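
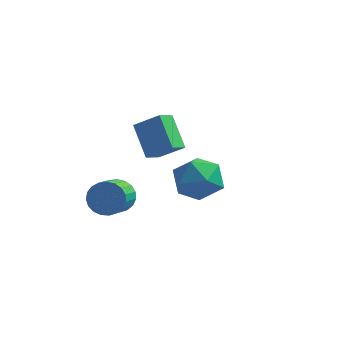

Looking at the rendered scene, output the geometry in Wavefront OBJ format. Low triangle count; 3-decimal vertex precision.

v 1.997 -3.19 2.047
v 2.721 -2.308 2.417
v 3.479 -4.012 1.103
v 4.203 -3.13 1.473
v 3.778 -3.927 2.261
v 2.863 -3.419 2.844
v 3.337 -2.901 0.676
v 2.422 -2.393 1.259
v 3.549 -2.13 1.569
v 3.822 -2.764 2.549
v 2.378 -3.556 0.971
v 2.651 -4.19 1.951
v -1.728 2.848 0.621
v -1.981 1.982 1.031
v -0.504 2.899 1.487
v -0.757 2.034 1.897
v -0.743 1.926 -0.717
v -0.996 1.061 -0.307
v 0.481 1.978 0.149
v 0.228 1.112 0.559
v -1.043 -2.045 -0.931
v -0.75 -2.388 -1.686
v -0.664 -3.638 -1.085
v -0.957 -3.295 -0.329
v -0.438 -2.288 -1.522
v -0.352 -3.538 -0.921
v -0.231 -2.146 -1.256
v -0.146 -3.396 -0.654
v -0.165 -1.986 -0.934
v -0.079 -3.236 -0.332
v -0.25 -1.836 -0.611
v -0.164 -3.087 -0.009
v -0.473 -1.723 -0.343
v -0.387 -2.973 0.258
v -0.793 -1.665 -0.177
v -0.708 -2.915 0.424
v -1.158 -1.673 -0.142
v -1.072 -2.923 0.46
v -1.502 -1.745 -0.242
v -1.416 -2.995 0.359
v -1.767 -1.869 -0.462
v -1.681 -3.119 0.139
v -1.907 -2.024 -0.763
v -1.821 -3.274 -0.162
v -1.897 -2.182 -1.093
v -1.811 -3.432 -0.491
v -1.74 -2.316 -1.395
v -1.654 -3.566 -0.793
v -1.462 -2.404 -1.616
v -1.376 -3.654 -1.015
v -1.112 -2.429 -1.719
v -1.026 -3.679 -1.118
f 1 12 6
f 1 6 2
f 1 2 8
f 1 8 11
f 1 11 12
f 2 6 10
f 6 12 5
f 12 11 3
f 11 8 7
f 8 2 9
f 4 10 5
f 4 5 3
f 4 3 7
f 4 7 9
f 4 9 10
f 5 10 6
f 3 5 12
f 7 3 11
f 9 7 8
f 10 9 2
f 14 16 13
f 17 14 13
f 13 16 15
f 15 17 13
f 14 20 16
f 18 14 17
f 18 20 14
f 16 20 15
f 19 17 15
f 15 20 19
f 19 18 17
f 20 18 19
f 22 21 25
f 22 25 23
f 23 25 26
f 23 26 24
f 25 21 27
f 25 27 26
f 26 27 28
f 26 28 24
f 27 21 29
f 27 29 28
f 28 29 30
f 28 30 24
f 29 21 31
f 29 31 30
f 30 31 32
f 30 32 24
f 31 21 33
f 31 33 32
f 32 33 34
f 32 34 24
f 33 21 35
f 33 35 34
f 34 35 36
f 34 36 24
f 35 21 37
f 35 37 36
f 36 37 38
f 36 38 24
f 37 21 39
f 37 39 38
f 38 39 40
f 38 40 24
f 39 21 41
f 39 41 40
f 40 41 42
f 40 42 24
f 41 21 43
f 41 43 42
f 42 43 44
f 42 44 24
f 43 21 45
f 43 45 44
f 44 45 46
f 44 46 24
f 45 21 47
f 45 47 46
f 46 47 48
f 46 48 24
f 47 21 49
f 47 49 48
f 48 49 50
f 48 50 24
f 49 21 51
f 49 51 50
f 50 51 52
f 50 52 24
f 51 21 22
f 51 22 52
f 52 22 23
f 52 23 24



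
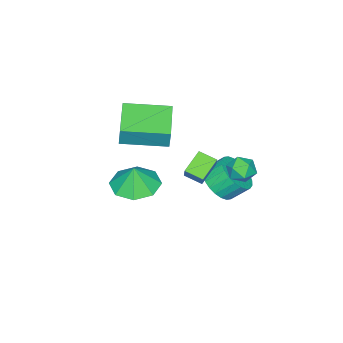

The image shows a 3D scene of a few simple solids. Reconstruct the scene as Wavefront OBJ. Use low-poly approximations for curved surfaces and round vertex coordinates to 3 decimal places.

v -0.002 -1.116 0.281
v 0.141 -1.927 0.562
v -1.014 -1.084 0.887
v -0.871 -1.895 1.168
v 0.471 -0.765 1.052
v 0.614 -1.576 1.333
v -0.541 -0.733 1.658
v -0.398 -1.544 1.939
v -0.906 -3.289 2.968
v -0.77 -3.114 3.913
v 0.644 -2.324 2.567
v 0.78 -2.149 3.512
v 0.22 -5.031 3.128
v 0.356 -4.856 4.073
v 1.77 -4.066 2.727
v 1.906 -3.891 3.672
v -1.452 0.667 0.817
v -1.181 0.431 1.436
v -1.339 -0.391 0.364
v -1.068 -0.627 0.983
v -1.758 -0.442 0.942
v -1.827 0.213 1.222
v -0.693 -0.173 0.578
v -0.762 0.482 0.858
v -0.712 -0.088 1.288
v -1.37 -0.254 1.513
v -1.15 0.294 0.287
v -1.808 0.128 0.512
v 2.802 -2.515 1.595
v 3.836 -2.781 1.429
v 2.998 -2.445 2.705
v 3.711 -1.964 1.4
v 3.053 -1.47 1.485
v 2.249 -1.588 1.634
v 1.769 -2.249 1.76
v 1.893 -3.065 1.789
v 2.551 -3.559 1.704
v 3.355 -3.442 1.555
v -1.823 -1.487 -1.083
v -1.283 -1.914 -0.387
v -1.697 -1.221 0.36
v -2.237 -0.793 -0.337
v -1.045 -1.641 -0.508
v -1.459 -0.948 0.239
v -0.925 -1.344 -0.717
v -1.339 -0.651 0.029
v -0.942 -1.069 -0.982
v -1.356 -0.376 -0.235
v -1.093 -0.857 -1.263
v -1.508 -0.164 -0.516
v -1.355 -0.741 -1.516
v -1.77 -0.048 -0.769
v -1.689 -0.739 -1.703
v -2.103 -0.046 -0.956
v -2.043 -0.85 -1.796
v -2.457 -0.157 -1.049
v -2.363 -1.059 -1.78
v -2.777 -0.366 -1.033
v -2.601 -1.332 -1.659
v -3.015 -0.639 -0.912
v -2.721 -1.629 -1.449
v -3.135 -0.936 -0.703
v -2.704 -1.904 -1.185
v -3.118 -1.211 -0.438
v -2.552 -2.116 -0.904
v -2.967 -1.423 -0.157
v -2.29 -2.232 -0.651
v -2.705 -1.539 0.096
v -1.957 -2.234 -0.464
v -2.371 -1.541 0.283
v -1.603 -2.123 -0.371
v -2.017 -1.43 0.376
f 2 4 1
f 5 2 1
f 1 4 3
f 3 5 1
f 2 8 4
f 6 2 5
f 6 8 2
f 4 8 3
f 7 5 3
f 3 8 7
f 7 6 5
f 8 6 7
f 10 12 9
f 13 10 9
f 9 12 11
f 11 13 9
f 10 16 12
f 14 10 13
f 14 16 10
f 12 16 11
f 15 13 11
f 11 16 15
f 15 14 13
f 16 14 15
f 17 28 22
f 17 22 18
f 17 18 24
f 17 24 27
f 17 27 28
f 18 22 26
f 22 28 21
f 28 27 19
f 27 24 23
f 24 18 25
f 20 26 21
f 20 21 19
f 20 19 23
f 20 23 25
f 20 25 26
f 21 26 22
f 19 21 28
f 23 19 27
f 25 23 24
f 26 25 18
f 30 29 32
f 30 32 31
f 32 29 33
f 32 33 31
f 33 29 34
f 33 34 31
f 34 29 35
f 34 35 31
f 35 29 36
f 35 36 31
f 36 29 37
f 36 37 31
f 37 29 38
f 37 38 31
f 38 29 30
f 38 30 31
f 40 39 43
f 40 43 41
f 41 43 44
f 41 44 42
f 43 39 45
f 43 45 44
f 44 45 46
f 44 46 42
f 45 39 47
f 45 47 46
f 46 47 48
f 46 48 42
f 47 39 49
f 47 49 48
f 48 49 50
f 48 50 42
f 49 39 51
f 49 51 50
f 50 51 52
f 50 52 42
f 51 39 53
f 51 53 52
f 52 53 54
f 52 54 42
f 53 39 55
f 53 55 54
f 54 55 56
f 54 56 42
f 55 39 57
f 55 57 56
f 56 57 58
f 56 58 42
f 57 39 59
f 57 59 58
f 58 59 60
f 58 60 42
f 59 39 61
f 59 61 60
f 60 61 62
f 60 62 42
f 61 39 63
f 61 63 62
f 62 63 64
f 62 64 42
f 63 39 65
f 63 65 64
f 64 65 66
f 64 66 42
f 65 39 67
f 65 67 66
f 66 67 68
f 66 68 42
f 67 39 69
f 67 69 68
f 68 69 70
f 68 70 42
f 69 39 71
f 69 71 70
f 70 71 72
f 70 72 42
f 71 39 40
f 71 40 72
f 72 40 41
f 72 41 42



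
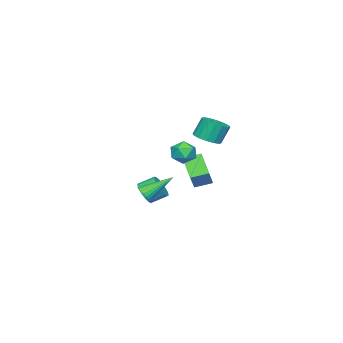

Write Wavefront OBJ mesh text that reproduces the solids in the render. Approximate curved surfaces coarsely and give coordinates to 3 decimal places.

v -3.722 -3.182 -0.196
v -2.838 -3.195 0.092
v -3.254 -2.81 1.384
v -4.138 -2.798 1.096
v -2.912 -2.746 -0.065
v -3.327 -2.361 1.226
v -3.202 -2.414 -0.257
v -3.618 -2.029 1.034
v -3.632 -2.288 -0.433
v -4.048 -1.903 0.858
v -4.086 -2.401 -0.545
v -4.502 -2.017 0.746
v -4.443 -2.724 -0.564
v -4.858 -2.34 0.727
v -4.606 -3.17 -0.484
v -5.022 -2.785 0.808
v -4.533 -3.619 -0.326
v -4.948 -3.234 0.965
v -4.242 -3.951 -0.134
v -4.658 -3.566 1.157
v -3.812 -4.077 0.042
v -4.228 -3.692 1.333
v -3.358 -3.963 0.154
v -3.774 -3.579 1.445
v -3.002 -3.64 0.173
v -3.417 -3.256 1.464
v 1.501 -4.181 -3.306
v 2.233 -3.917 -3.018
v 1.711 -3.095 -2.445
v 0.979 -3.359 -2.734
v 2.185 -3.713 -3.355
v 1.663 -2.891 -2.783
v 1.98 -3.616 -3.681
v 1.458 -2.794 -3.109
v 1.665 -3.649 -3.922
v 1.143 -2.826 -3.349
v 1.313 -3.803 -4.021
v 0.791 -2.981 -3.448
v 1.004 -4.044 -3.956
v 0.482 -3.222 -3.384
v 0.808 -4.317 -3.743
v 0.286 -3.494 -3.171
v 0.772 -4.558 -3.43
v 0.25 -3.736 -2.857
v 0.902 -4.713 -3.088
v 0.38 -3.891 -2.515
v 1.17 -4.746 -2.796
v 0.648 -3.924 -2.224
v 1.514 -4.65 -2.621
v 0.991 -3.827 -2.049
v 1.854 -4.446 -2.603
v 1.332 -3.624 -2.031
v 2.114 -4.182 -2.746
v 1.592 -3.359 -2.174
v -1.27 -2.458 -0.077
v -0.766 -2.055 -0.71
v -0.294 -3.545 0.01
v 0.21 -3.142 -0.623
v 0.133 -2.77 0.197
v -0.471 -2.098 0.144
v -0.589 -3.502 -0.844
v -1.193 -2.83 -0.897
v -0.345 -2.7 -1.184
v 0.101 -2.248 -0.541
v -1.161 -3.352 -0.159
v -0.715 -2.9 0.484
v -4.92 -4.041 -2.792
v -3.41 -3.378 -1.397
v -4.227 -3.049 -4.014
v -2.717 -2.386 -2.619
v -4.223 -4.934 -3.121
v -2.713 -4.271 -1.726
v -3.53 -3.942 -4.343
v -2.02 -3.279 -2.948
v 4.285 -2.324 -2.107
v 4.765 -2.244 -1.707
v 3.095 -1.156 -0.913
v 4.797 -2.043 -1.871
v 4.741 -1.89 -2.077
v 4.605 -1.813 -2.287
v 4.415 -1.823 -2.467
v 4.202 -1.921 -2.584
v 4.003 -2.088 -2.618
v 3.853 -2.296 -2.565
v 3.777 -2.508 -2.432
v 3.79 -2.689 -2.243
v 3.888 -2.807 -2.03
v 4.054 -2.841 -1.831
v 4.26 -2.786 -1.679
v 4.471 -2.651 -1.602
v 4.649 -2.459 -1.611
f 2 1 5
f 2 5 3
f 3 5 6
f 3 6 4
f 5 1 7
f 5 7 6
f 6 7 8
f 6 8 4
f 7 1 9
f 7 9 8
f 8 9 10
f 8 10 4
f 9 1 11
f 9 11 10
f 10 11 12
f 10 12 4
f 11 1 13
f 11 13 12
f 12 13 14
f 12 14 4
f 13 1 15
f 13 15 14
f 14 15 16
f 14 16 4
f 15 1 17
f 15 17 16
f 16 17 18
f 16 18 4
f 17 1 19
f 17 19 18
f 18 19 20
f 18 20 4
f 19 1 21
f 19 21 20
f 20 21 22
f 20 22 4
f 21 1 23
f 21 23 22
f 22 23 24
f 22 24 4
f 23 1 25
f 23 25 24
f 24 25 26
f 24 26 4
f 25 1 2
f 25 2 26
f 26 2 3
f 26 3 4
f 28 27 31
f 28 31 29
f 29 31 32
f 29 32 30
f 31 27 33
f 31 33 32
f 32 33 34
f 32 34 30
f 33 27 35
f 33 35 34
f 34 35 36
f 34 36 30
f 35 27 37
f 35 37 36
f 36 37 38
f 36 38 30
f 37 27 39
f 37 39 38
f 38 39 40
f 38 40 30
f 39 27 41
f 39 41 40
f 40 41 42
f 40 42 30
f 41 27 43
f 41 43 42
f 42 43 44
f 42 44 30
f 43 27 45
f 43 45 44
f 44 45 46
f 44 46 30
f 45 27 47
f 45 47 46
f 46 47 48
f 46 48 30
f 47 27 49
f 47 49 48
f 48 49 50
f 48 50 30
f 49 27 51
f 49 51 50
f 50 51 52
f 50 52 30
f 51 27 53
f 51 53 52
f 52 53 54
f 52 54 30
f 53 27 28
f 53 28 54
f 54 28 29
f 54 29 30
f 55 66 60
f 55 60 56
f 55 56 62
f 55 62 65
f 55 65 66
f 56 60 64
f 60 66 59
f 66 65 57
f 65 62 61
f 62 56 63
f 58 64 59
f 58 59 57
f 58 57 61
f 58 61 63
f 58 63 64
f 59 64 60
f 57 59 66
f 61 57 65
f 63 61 62
f 64 63 56
f 68 70 67
f 71 68 67
f 67 70 69
f 69 71 67
f 68 74 70
f 72 68 71
f 72 74 68
f 70 74 69
f 73 71 69
f 69 74 73
f 73 72 71
f 74 72 73
f 76 75 78
f 76 78 77
f 78 75 79
f 78 79 77
f 79 75 80
f 79 80 77
f 80 75 81
f 80 81 77
f 81 75 82
f 81 82 77
f 82 75 83
f 82 83 77
f 83 75 84
f 83 84 77
f 84 75 85
f 84 85 77
f 85 75 86
f 85 86 77
f 86 75 87
f 86 87 77
f 87 75 88
f 87 88 77
f 88 75 89
f 88 89 77
f 89 75 90
f 89 90 77
f 90 75 91
f 90 91 77
f 91 75 76
f 91 76 77



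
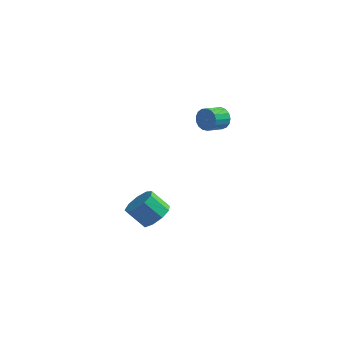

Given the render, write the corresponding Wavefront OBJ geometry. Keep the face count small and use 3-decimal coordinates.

v -0.323 2.614 3.268
v -0.108 2.336 2.675
v -0.501 1.427 2.959
v -0.717 1.706 3.552
v 0.146 2.29 2.881
v -0.247 1.381 3.164
v 0.293 2.319 3.175
v -0.1 1.41 3.459
v 0.298 2.415 3.491
v -0.095 1.506 3.775
v 0.161 2.557 3.756
v -0.232 1.648 4.04
v -0.087 2.712 3.909
v -0.48 1.803 4.193
v -0.389 2.845 3.915
v -0.782 1.936 4.199
v -0.676 2.925 3.773
v -1.07 2.016 4.057
v -0.883 2.934 3.516
v -1.276 2.025 3.799
v -0.961 2.869 3.201
v -1.354 1.961 3.485
v -0.893 2.747 2.902
v -1.286 1.838 3.186
v -0.695 2.594 2.687
v -1.088 1.685 2.971
v -0.411 2.445 2.605
v -0.805 1.537 2.889
v -2.966 0.721 -3.538
v -2.37 0.139 -3.125
v -3.258 -0.064 -2.129
v -3.854 0.519 -2.542
v -2.273 0.732 -2.918
v -3.161 0.53 -1.922
v -2.5 1.321 -3.001
v -3.388 1.118 -2.005
v -2.945 1.629 -3.335
v -3.833 1.426 -2.339
v -3.4 1.512 -3.765
v -4.288 1.309 -2.768
v -3.652 1.025 -4.088
v -4.54 0.823 -3.091
v -3.583 0.396 -4.154
v -4.471 0.194 -3.158
v -3.225 -0.081 -3.932
v -4.113 -0.283 -2.936
v -2.746 -0.182 -3.526
v -3.634 -0.385 -2.529
f 2 1 5
f 2 5 3
f 3 5 6
f 3 6 4
f 5 1 7
f 5 7 6
f 6 7 8
f 6 8 4
f 7 1 9
f 7 9 8
f 8 9 10
f 8 10 4
f 9 1 11
f 9 11 10
f 10 11 12
f 10 12 4
f 11 1 13
f 11 13 12
f 12 13 14
f 12 14 4
f 13 1 15
f 13 15 14
f 14 15 16
f 14 16 4
f 15 1 17
f 15 17 16
f 16 17 18
f 16 18 4
f 17 1 19
f 17 19 18
f 18 19 20
f 18 20 4
f 19 1 21
f 19 21 20
f 20 21 22
f 20 22 4
f 21 1 23
f 21 23 22
f 22 23 24
f 22 24 4
f 23 1 25
f 23 25 24
f 24 25 26
f 24 26 4
f 25 1 27
f 25 27 26
f 26 27 28
f 26 28 4
f 27 1 2
f 27 2 28
f 28 2 3
f 28 3 4
f 30 29 33
f 30 33 31
f 31 33 34
f 31 34 32
f 33 29 35
f 33 35 34
f 34 35 36
f 34 36 32
f 35 29 37
f 35 37 36
f 36 37 38
f 36 38 32
f 37 29 39
f 37 39 38
f 38 39 40
f 38 40 32
f 39 29 41
f 39 41 40
f 40 41 42
f 40 42 32
f 41 29 43
f 41 43 42
f 42 43 44
f 42 44 32
f 43 29 45
f 43 45 44
f 44 45 46
f 44 46 32
f 45 29 47
f 45 47 46
f 46 47 48
f 46 48 32
f 47 29 30
f 47 30 48
f 48 30 31
f 48 31 32



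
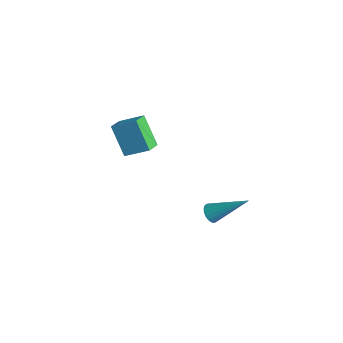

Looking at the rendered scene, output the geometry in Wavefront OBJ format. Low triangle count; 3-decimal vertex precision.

v -4.656 -4.572 2.692
v -3.84 -3.736 3.388
v -5.068 -3.901 2.371
v -4.252 -3.065 3.067
v -3.568 -4.535 1.373
v -2.752 -3.699 2.069
v -3.98 -3.864 1.052
v -3.164 -3.028 1.748
v 1.302 -3.014 0.618
v 1.727 -3.267 0.492
v 2.418 -1.786 1.922
v 1.721 -3.099 0.34
v 1.633 -2.914 0.242
v 1.478 -2.749 0.219
v 1.289 -2.637 0.274
v 1.103 -2.599 0.398
v 0.956 -2.643 0.565
v 0.878 -2.761 0.743
v 0.883 -2.928 0.896
v 0.972 -3.113 0.993
v 1.126 -3.278 1.017
v 1.315 -3.39 0.961
v 1.502 -3.428 0.837
v 1.649 -3.384 0.67
f 2 4 1
f 5 2 1
f 1 4 3
f 3 5 1
f 2 8 4
f 6 2 5
f 6 8 2
f 4 8 3
f 7 5 3
f 3 8 7
f 7 6 5
f 8 6 7
f 10 9 12
f 10 12 11
f 12 9 13
f 12 13 11
f 13 9 14
f 13 14 11
f 14 9 15
f 14 15 11
f 15 9 16
f 15 16 11
f 16 9 17
f 16 17 11
f 17 9 18
f 17 18 11
f 18 9 19
f 18 19 11
f 19 9 20
f 19 20 11
f 20 9 21
f 20 21 11
f 21 9 22
f 21 22 11
f 22 9 23
f 22 23 11
f 23 9 24
f 23 24 11
f 24 9 10
f 24 10 11



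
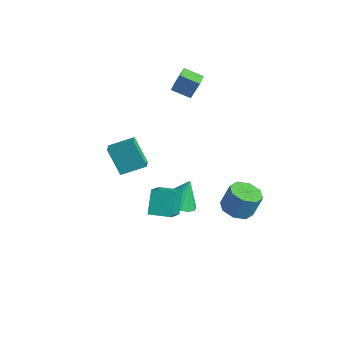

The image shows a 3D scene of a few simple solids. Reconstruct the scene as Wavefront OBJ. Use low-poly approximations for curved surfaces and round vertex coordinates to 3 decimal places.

v 1.451 -2.873 -1.311
v 0.846 -2.144 -0.11
v 2.441 -2.078 -1.295
v 1.836 -1.348 -0.094
v 2.504 -4.212 0.034
v 1.899 -3.482 1.235
v 3.494 -3.416 0.05
v 2.889 -2.687 1.251
v -4.844 -1.194 -1.016
v -4.245 -1.724 -0.701
v -4.064 0.036 -0.427
v -3.465 -0.495 -0.112
v -3.875 -1.045 -2.608
v -3.276 -1.576 -2.293
v -3.095 0.184 -2.019
v -2.496 -0.346 -1.704
v 2.97 1.452 -2.53
v 3.909 1.297 -2.657
v 4.168 1.732 -1.277
v 3.23 1.888 -1.15
v 3.711 1.981 -2.836
v 3.97 2.417 -1.456
v 3.078 2.356 -2.836
v 3.338 2.791 -1.456
v 2.383 2.201 -2.656
v 2.642 2.637 -1.276
v 2.032 1.608 -2.403
v 2.291 2.043 -1.023
v 2.23 0.923 -2.224
v 2.489 1.359 -0.844
v 2.862 0.549 -2.224
v 3.122 0.984 -0.844
v 3.558 0.703 -2.404
v 3.817 1.139 -1.024
v -3.573 2.232 2.837
v -3.339 2.678 3.959
v -4.242 3.058 2.648
v -4.008 3.504 3.771
v -2.652 2.876 2.389
v -2.418 3.322 3.512
v -3.321 3.702 2.201
v -3.087 4.148 3.323
v -0.926 0.601 -4.31
v 0.061 0.944 -4.54
v -0.834 1.359 -2.79
v -0.242 1.32 -4.709
v -0.701 1.532 -4.787
v -1.213 1.531 -4.756
v -1.658 1.316 -4.622
v -1.936 0.938 -4.417
v -1.982 0.483 -4.187
v -1.787 0.055 -3.985
v -1.394 -0.248 -3.858
v -0.894 -0.357 -3.834
v -0.401 -0.245 -3.919
v -0.029 0.06 -4.094
v 0.138 0.489 -4.318
f 2 4 1
f 5 2 1
f 1 4 3
f 3 5 1
f 2 8 4
f 6 2 5
f 6 8 2
f 4 8 3
f 7 5 3
f 3 8 7
f 7 6 5
f 8 6 7
f 10 12 9
f 13 10 9
f 9 12 11
f 11 13 9
f 10 16 12
f 14 10 13
f 14 16 10
f 12 16 11
f 15 13 11
f 11 16 15
f 15 14 13
f 16 14 15
f 18 17 21
f 18 21 19
f 19 21 22
f 19 22 20
f 21 17 23
f 21 23 22
f 22 23 24
f 22 24 20
f 23 17 25
f 23 25 24
f 24 25 26
f 24 26 20
f 25 17 27
f 25 27 26
f 26 27 28
f 26 28 20
f 27 17 29
f 27 29 28
f 28 29 30
f 28 30 20
f 29 17 31
f 29 31 30
f 30 31 32
f 30 32 20
f 31 17 33
f 31 33 32
f 32 33 34
f 32 34 20
f 33 17 18
f 33 18 34
f 34 18 19
f 34 19 20
f 36 38 35
f 39 36 35
f 35 38 37
f 37 39 35
f 36 42 38
f 40 36 39
f 40 42 36
f 38 42 37
f 41 39 37
f 37 42 41
f 41 40 39
f 42 40 41
f 44 43 46
f 44 46 45
f 46 43 47
f 46 47 45
f 47 43 48
f 47 48 45
f 48 43 49
f 48 49 45
f 49 43 50
f 49 50 45
f 50 43 51
f 50 51 45
f 51 43 52
f 51 52 45
f 52 43 53
f 52 53 45
f 53 43 54
f 53 54 45
f 54 43 55
f 54 55 45
f 55 43 56
f 55 56 45
f 56 43 57
f 56 57 45
f 57 43 44
f 57 44 45



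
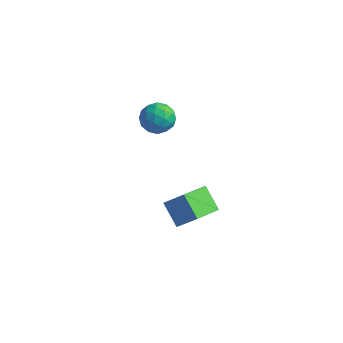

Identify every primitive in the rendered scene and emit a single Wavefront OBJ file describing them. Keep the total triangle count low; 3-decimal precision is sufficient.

v -1.587 -3.514 -3.442
v -2.472 -3.089 -2.652
v -1.381 -2.121 -3.96
v -2.266 -1.697 -3.17
v -0.734 -3.323 -2.59
v -1.619 -2.899 -1.8
v -0.528 -1.931 -3.108
v -1.413 -1.506 -2.318
v -3.623 -2.317 2.676
v -3.134 -1.732 2.473
v -3.206 -3.008 1.687
v -2.717 -2.423 1.484
v -2.586 -2.836 2.143
v -2.843 -2.409 2.754
v -3.497 -2.331 1.406
v -3.754 -1.904 2.017
v -3.056 -1.741 1.688
v -2.493 -2.053 2.144
v -3.847 -2.687 2.016
v -3.284 -2.999 2.472
v -3.415 -1.964 2.661
v -2.925 -2.776 1.499
v -2.848 -3.019 1.886
v -2.56 -2.675 1.767
v -3.244 -2.362 2.826
v -2.957 -2.018 2.707
v -2.635 -2.667 2.513
v -3.383 -2.722 1.453
v -3.096 -2.378 1.334
v -3.78 -2.065 2.393
v -3.492 -1.721 2.274
v -3.705 -2.073 1.647
v -3.082 -1.625 2.081
v -2.837 -2.031 1.5
v -3.295 -1.977 1.454
v -3.447 -1.726 1.813
v -2.751 -1.809 2.348
v -2.506 -2.215 1.767
v -2.429 -2.458 2.155
v -2.58 -2.207 2.514
v -2.705 -1.814 1.887
v -3.834 -2.525 2.393
v -3.589 -2.931 1.812
v -3.76 -2.533 1.646
v -3.911 -2.282 2.005
v -3.503 -2.709 2.66
v -3.258 -3.115 2.079
v -2.893 -3.014 2.347
v -3.045 -2.763 2.706
v -3.635 -2.926 2.273
f 2 4 1
f 5 2 1
f 1 4 3
f 3 5 1
f 2 8 4
f 6 2 5
f 6 8 2
f 4 8 3
f 7 5 3
f 3 8 7
f 7 6 5
f 8 6 7
f 9 46 25
f 46 20 49
f 25 49 14
f 46 49 25
f 9 25 21
f 25 14 26
f 21 26 10
f 25 26 21
f 9 21 30
f 21 10 31
f 30 31 16
f 21 31 30
f 9 30 42
f 30 16 45
f 42 45 19
f 30 45 42
f 9 42 46
f 42 19 50
f 46 50 20
f 42 50 46
f 10 26 37
f 26 14 40
f 37 40 18
f 26 40 37
f 14 49 27
f 49 20 48
f 27 48 13
f 49 48 27
f 20 50 47
f 50 19 43
f 47 43 11
f 50 43 47
f 19 45 44
f 45 16 32
f 44 32 15
f 45 32 44
f 16 31 36
f 31 10 33
f 36 33 17
f 31 33 36
f 12 38 24
f 38 18 39
f 24 39 13
f 38 39 24
f 12 24 22
f 24 13 23
f 22 23 11
f 24 23 22
f 12 22 29
f 22 11 28
f 29 28 15
f 22 28 29
f 12 29 34
f 29 15 35
f 34 35 17
f 29 35 34
f 12 34 38
f 34 17 41
f 38 41 18
f 34 41 38
f 13 39 27
f 39 18 40
f 27 40 14
f 39 40 27
f 11 23 47
f 23 13 48
f 47 48 20
f 23 48 47
f 15 28 44
f 28 11 43
f 44 43 19
f 28 43 44
f 17 35 36
f 35 15 32
f 36 32 16
f 35 32 36
f 18 41 37
f 41 17 33
f 37 33 10
f 41 33 37



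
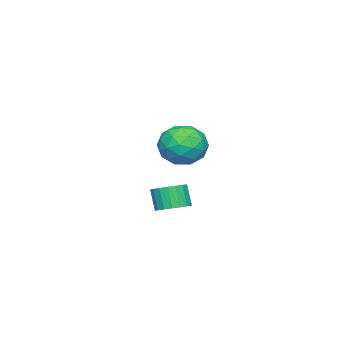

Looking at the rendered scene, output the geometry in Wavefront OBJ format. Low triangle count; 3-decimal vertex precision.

v -1.735 1.532 3.582
v -1.171 0.769 2.92
v -2.669 0.131 4.4
v -2.105 -0.632 3.738
v -1.538 -0.05 4.562
v -0.961 0.815 4.057
v -2.879 0.085 3.263
v -2.302 0.95 2.758
v -1.878 -0.125 2.723
v -1.049 -0.209 3.526
v -2.791 1.109 3.794
v -1.962 1.025 4.597
v -1.371 1.273 3.179
v -2.469 -0.373 4.141
v -2.136 -0.031 4.625
v -1.804 -0.48 4.236
v -1.248 1.3 3.847
v -0.916 0.852 3.458
v -1.132 0.37 4.423
v -2.924 0.048 3.862
v -2.592 -0.4 3.473
v -2.036 1.38 3.084
v -1.704 0.931 2.695
v -2.708 0.53 2.897
v -1.455 0.299 2.675
v -2.004 -0.524 3.155
v -2.459 -0.103 2.876
v -2.12 0.406 2.579
v -0.968 0.25 3.146
v -1.517 -0.573 3.627
v -1.184 -0.231 4.112
v -0.845 0.277 3.814
v -1.384 -0.275 3.031
v -2.323 1.473 3.693
v -2.872 0.65 4.174
v -2.995 0.623 3.506
v -2.656 1.131 3.208
v -1.836 1.424 4.165
v -2.385 0.601 4.645
v -1.72 0.494 4.741
v -1.381 1.003 4.444
v -2.456 1.175 4.289
v 3.117 2.69 2.26
v 3.745 2.967 2.537
v 3.471 2.607 3.518
v 2.843 2.33 3.24
v 3.533 3.218 2.57
v 3.259 2.857 3.55
v 3.239 3.363 2.541
v 2.965 3.003 3.522
v 2.921 3.376 2.457
v 2.647 3.016 3.437
v 2.642 3.253 2.334
v 2.368 2.892 3.314
v 2.457 3.018 2.196
v 2.183 2.658 3.176
v 2.402 2.718 2.07
v 2.128 2.358 3.051
v 2.489 2.413 1.982
v 2.215 2.053 2.963
v 2.701 2.163 1.95
v 2.427 1.802 2.93
v 2.995 2.017 1.978
v 2.721 1.657 2.959
v 3.313 2.004 2.063
v 3.039 1.644 3.043
v 3.592 2.128 2.186
v 3.318 1.767 3.166
v 3.777 2.362 2.324
v 3.503 2.002 3.304
v 3.832 2.662 2.449
v 3.558 2.302 3.43
f 1 38 17
f 38 12 41
f 17 41 6
f 38 41 17
f 1 17 13
f 17 6 18
f 13 18 2
f 17 18 13
f 1 13 22
f 13 2 23
f 22 23 8
f 13 23 22
f 1 22 34
f 22 8 37
f 34 37 11
f 22 37 34
f 1 34 38
f 34 11 42
f 38 42 12
f 34 42 38
f 2 18 29
f 18 6 32
f 29 32 10
f 18 32 29
f 6 41 19
f 41 12 40
f 19 40 5
f 41 40 19
f 12 42 39
f 42 11 35
f 39 35 3
f 42 35 39
f 11 37 36
f 37 8 24
f 36 24 7
f 37 24 36
f 8 23 28
f 23 2 25
f 28 25 9
f 23 25 28
f 4 30 16
f 30 10 31
f 16 31 5
f 30 31 16
f 4 16 14
f 16 5 15
f 14 15 3
f 16 15 14
f 4 14 21
f 14 3 20
f 21 20 7
f 14 20 21
f 4 21 26
f 21 7 27
f 26 27 9
f 21 27 26
f 4 26 30
f 26 9 33
f 30 33 10
f 26 33 30
f 5 31 19
f 31 10 32
f 19 32 6
f 31 32 19
f 3 15 39
f 15 5 40
f 39 40 12
f 15 40 39
f 7 20 36
f 20 3 35
f 36 35 11
f 20 35 36
f 9 27 28
f 27 7 24
f 28 24 8
f 27 24 28
f 10 33 29
f 33 9 25
f 29 25 2
f 33 25 29
f 44 43 47
f 44 47 45
f 45 47 48
f 45 48 46
f 47 43 49
f 47 49 48
f 48 49 50
f 48 50 46
f 49 43 51
f 49 51 50
f 50 51 52
f 50 52 46
f 51 43 53
f 51 53 52
f 52 53 54
f 52 54 46
f 53 43 55
f 53 55 54
f 54 55 56
f 54 56 46
f 55 43 57
f 55 57 56
f 56 57 58
f 56 58 46
f 57 43 59
f 57 59 58
f 58 59 60
f 58 60 46
f 59 43 61
f 59 61 60
f 60 61 62
f 60 62 46
f 61 43 63
f 61 63 62
f 62 63 64
f 62 64 46
f 63 43 65
f 63 65 64
f 64 65 66
f 64 66 46
f 65 43 67
f 65 67 66
f 66 67 68
f 66 68 46
f 67 43 69
f 67 69 68
f 68 69 70
f 68 70 46
f 69 43 71
f 69 71 70
f 70 71 72
f 70 72 46
f 71 43 44
f 71 44 72
f 72 44 45
f 72 45 46



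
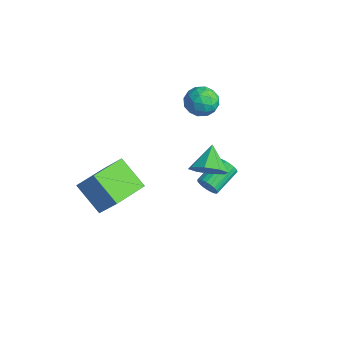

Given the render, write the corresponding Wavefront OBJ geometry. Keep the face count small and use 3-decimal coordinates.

v -2.293 2.821 2.35
v -1.658 2.996 3.128
v -2.242 1.204 2.672
v -1.607 1.379 3.45
v -2.579 1.681 3.508
v -2.611 2.681 3.309
v -1.289 1.519 2.491
v -1.321 2.519 2.292
v -1.037 2.192 3.215
v -1.834 2.292 3.844
v -2.066 1.908 1.956
v -2.863 2.008 2.585
v -1.98 3.051 2.711
v -1.92 1.149 3.089
v -2.491 1.327 3.123
v -2.118 1.43 3.581
v -2.54 2.865 2.817
v -2.167 2.968 3.274
v -2.708 2.195 3.498
v -1.733 1.232 2.526
v -1.36 1.335 2.983
v -1.782 2.77 2.219
v -1.409 2.873 2.677
v -1.192 2.005 2.302
v -1.242 2.681 3.219
v -1.212 1.73 3.409
v -1.025 1.813 2.845
v -1.044 2.4 2.728
v -1.71 2.74 3.589
v -1.68 1.789 3.778
v -2.252 1.966 3.812
v -2.27 2.554 3.695
v -1.346 2.267 3.64
v -2.22 2.411 2.022
v -2.19 1.46 2.211
v -1.63 1.646 2.105
v -1.648 2.234 1.988
v -2.688 2.47 2.391
v -2.658 1.519 2.581
v -2.856 1.8 3.072
v -2.875 2.387 2.955
v -2.554 1.933 2.16
v -1.389 2.188 -4.162
v -0.953 2.107 -3.62
v -1.456 3.711 -2.977
v -1.891 3.792 -3.518
v -0.782 2.239 -3.816
v -1.285 3.843 -3.172
v -0.717 2.362 -4.071
v -1.22 3.966 -3.428
v -0.767 2.455 -4.342
v -1.27 4.059 -3.699
v -0.925 2.502 -4.582
v -1.428 4.106 -3.939
v -1.163 2.494 -4.749
v -1.666 4.098 -4.106
v -1.441 2.434 -4.815
v -1.943 4.038 -4.172
v -1.709 2.331 -4.768
v -2.211 3.935 -4.124
v -1.921 2.203 -4.616
v -2.424 3.807 -3.972
v -2.042 2.073 -4.385
v -2.545 3.677 -3.741
v -2.05 1.962 -4.116
v -2.552 3.566 -3.472
v -1.943 1.891 -3.854
v -2.446 3.495 -3.211
v -1.74 1.871 -3.646
v -2.243 3.475 -3.003
v -1.477 1.906 -3.527
v -1.98 3.51 -2.884
v -1.198 1.989 -3.518
v -1.701 3.593 -2.875
v 2.158 -0.109 1.367
v 2.968 0.063 2.03
v 1.182 0.769 2.333
v 2.911 0.632 1.454
v 2.413 0.767 0.828
v 1.766 0.389 0.518
v 1.349 -0.282 0.705
v 1.406 -0.851 1.281
v 1.904 -0.985 1.907
v 2.551 -0.607 2.217
v -1.927 -4.294 -3.551
v -3.553 -4.735 -2.248
v -2.579 -2.206 -3.659
v -4.205 -2.647 -2.356
v -0.775 -3.853 -1.964
v -2.401 -4.294 -0.661
v -1.427 -1.765 -2.072
v -3.053 -2.206 -0.769
f 1 38 17
f 38 12 41
f 17 41 6
f 38 41 17
f 1 17 13
f 17 6 18
f 13 18 2
f 17 18 13
f 1 13 22
f 13 2 23
f 22 23 8
f 13 23 22
f 1 22 34
f 22 8 37
f 34 37 11
f 22 37 34
f 1 34 38
f 34 11 42
f 38 42 12
f 34 42 38
f 2 18 29
f 18 6 32
f 29 32 10
f 18 32 29
f 6 41 19
f 41 12 40
f 19 40 5
f 41 40 19
f 12 42 39
f 42 11 35
f 39 35 3
f 42 35 39
f 11 37 36
f 37 8 24
f 36 24 7
f 37 24 36
f 8 23 28
f 23 2 25
f 28 25 9
f 23 25 28
f 4 30 16
f 30 10 31
f 16 31 5
f 30 31 16
f 4 16 14
f 16 5 15
f 14 15 3
f 16 15 14
f 4 14 21
f 14 3 20
f 21 20 7
f 14 20 21
f 4 21 26
f 21 7 27
f 26 27 9
f 21 27 26
f 4 26 30
f 26 9 33
f 30 33 10
f 26 33 30
f 5 31 19
f 31 10 32
f 19 32 6
f 31 32 19
f 3 15 39
f 15 5 40
f 39 40 12
f 15 40 39
f 7 20 36
f 20 3 35
f 36 35 11
f 20 35 36
f 9 27 28
f 27 7 24
f 28 24 8
f 27 24 28
f 10 33 29
f 33 9 25
f 29 25 2
f 33 25 29
f 44 43 47
f 44 47 45
f 45 47 48
f 45 48 46
f 47 43 49
f 47 49 48
f 48 49 50
f 48 50 46
f 49 43 51
f 49 51 50
f 50 51 52
f 50 52 46
f 51 43 53
f 51 53 52
f 52 53 54
f 52 54 46
f 53 43 55
f 53 55 54
f 54 55 56
f 54 56 46
f 55 43 57
f 55 57 56
f 56 57 58
f 56 58 46
f 57 43 59
f 57 59 58
f 58 59 60
f 58 60 46
f 59 43 61
f 59 61 60
f 60 61 62
f 60 62 46
f 61 43 63
f 61 63 62
f 62 63 64
f 62 64 46
f 63 43 65
f 63 65 64
f 64 65 66
f 64 66 46
f 65 43 67
f 65 67 66
f 66 67 68
f 66 68 46
f 67 43 69
f 67 69 68
f 68 69 70
f 68 70 46
f 69 43 71
f 69 71 70
f 70 71 72
f 70 72 46
f 71 43 73
f 71 73 72
f 72 73 74
f 72 74 46
f 73 43 44
f 73 44 74
f 74 44 45
f 74 45 46
f 76 75 78
f 76 78 77
f 78 75 79
f 78 79 77
f 79 75 80
f 79 80 77
f 80 75 81
f 80 81 77
f 81 75 82
f 81 82 77
f 82 75 83
f 82 83 77
f 83 75 84
f 83 84 77
f 84 75 76
f 84 76 77
f 86 88 85
f 89 86 85
f 85 88 87
f 87 89 85
f 86 92 88
f 90 86 89
f 90 92 86
f 88 92 87
f 91 89 87
f 87 92 91
f 91 90 89
f 92 90 91



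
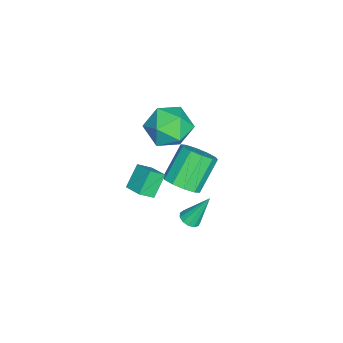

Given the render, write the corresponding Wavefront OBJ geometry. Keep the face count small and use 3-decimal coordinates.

v -2.901 -3.196 -2.149
v -2.156 -2.91 -1.615
v -3.415 -2.318 -0.177
v -4.159 -2.604 -0.711
v -2.326 -2.452 -1.952
v -3.585 -1.86 -0.515
v -2.716 -2.279 -2.364
v -3.974 -1.687 -0.927
v -3.176 -2.456 -2.695
v -4.435 -1.864 -1.257
v -3.531 -2.916 -2.816
v -4.79 -2.324 -1.379
v -3.645 -3.482 -2.683
v -4.904 -2.89 -1.245
v -3.475 -3.94 -2.345
v -4.734 -3.348 -0.908
v -3.086 -4.113 -1.933
v -4.344 -3.521 -0.496
v -2.625 -3.936 -1.603
v -3.884 -3.344 -0.165
v -2.27 -3.476 -1.481
v -3.529 -2.884 -0.044
v 1.219 -4.142 1.653
v 1.614 -4.713 2.209
v 0.399 -3.819 2.566
v 0.794 -4.389 3.123
v 1.846 -3.411 1.957
v 2.241 -3.981 2.514
v 1.026 -3.087 2.871
v 1.421 -3.658 3.427
v -1.345 -2.917 4.749
v -0.628 -3.835 4.389
v -2.452 -3.145 3.131
v -1.735 -4.063 2.771
v -2.457 -4.2 3.744
v -1.774 -4.058 4.744
v -1.306 -2.922 2.776
v -0.623 -2.78 3.776
v -0.604 -3.838 3.169
v -1.316 -4.628 3.767
v -1.764 -2.352 3.753
v -2.476 -3.142 4.351
v -0.909 -2.375 -2.488
v -0.447 -2.089 -2.576
v -1.151 -1.505 -0.932
v -0.677 -1.925 -2.704
v -0.98 -1.904 -2.763
v -1.261 -2.032 -2.735
v -1.43 -2.269 -2.629
v -1.433 -2.54 -2.478
v -1.27 -2.758 -2.331
v -0.992 -2.855 -2.233
v -0.688 -2.799 -2.217
v -0.453 -2.609 -2.287
v -0.364 -2.344 -2.421
f 2 1 5
f 2 5 3
f 3 5 6
f 3 6 4
f 5 1 7
f 5 7 6
f 6 7 8
f 6 8 4
f 7 1 9
f 7 9 8
f 8 9 10
f 8 10 4
f 9 1 11
f 9 11 10
f 10 11 12
f 10 12 4
f 11 1 13
f 11 13 12
f 12 13 14
f 12 14 4
f 13 1 15
f 13 15 14
f 14 15 16
f 14 16 4
f 15 1 17
f 15 17 16
f 16 17 18
f 16 18 4
f 17 1 19
f 17 19 18
f 18 19 20
f 18 20 4
f 19 1 21
f 19 21 20
f 20 21 22
f 20 22 4
f 21 1 2
f 21 2 22
f 22 2 3
f 22 3 4
f 24 26 23
f 27 24 23
f 23 26 25
f 25 27 23
f 24 30 26
f 28 24 27
f 28 30 24
f 26 30 25
f 29 27 25
f 25 30 29
f 29 28 27
f 30 28 29
f 31 42 36
f 31 36 32
f 31 32 38
f 31 38 41
f 31 41 42
f 32 36 40
f 36 42 35
f 42 41 33
f 41 38 37
f 38 32 39
f 34 40 35
f 34 35 33
f 34 33 37
f 34 37 39
f 34 39 40
f 35 40 36
f 33 35 42
f 37 33 41
f 39 37 38
f 40 39 32
f 44 43 46
f 44 46 45
f 46 43 47
f 46 47 45
f 47 43 48
f 47 48 45
f 48 43 49
f 48 49 45
f 49 43 50
f 49 50 45
f 50 43 51
f 50 51 45
f 51 43 52
f 51 52 45
f 52 43 53
f 52 53 45
f 53 43 54
f 53 54 45
f 54 43 55
f 54 55 45
f 55 43 44
f 55 44 45



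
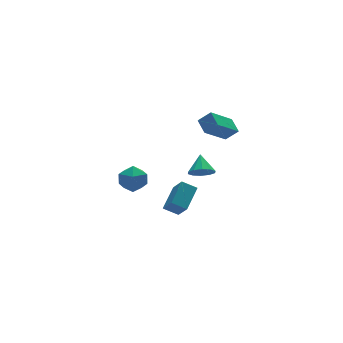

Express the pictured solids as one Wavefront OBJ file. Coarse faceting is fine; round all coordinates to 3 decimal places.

v -0.633 -1.822 -3.431
v 0.554 -0.895 -2.643
v -0.65 -0.864 -4.533
v 0.538 0.063 -3.745
v 0.082 -2.343 -3.895
v 1.27 -1.416 -3.107
v 0.066 -1.385 -4.997
v 1.253 -0.458 -4.209
v 0.372 -3.717 3.201
v 0.482 -2.784 3.597
v 1.906 -3.366 1.95
v 2.016 -2.433 2.347
v 0.984 -4.067 3.853
v 1.094 -3.134 4.25
v 2.518 -3.716 2.603
v 2.628 -2.783 2.999
v -2.738 -0.29 -0.916
v -2.373 -0.62 -1.749
v -3.007 -1.76 -0.451
v -2.642 -2.09 -1.284
v -2.061 -1.673 -0.634
v -1.894 -0.764 -0.921
v -3.486 -1.616 -1.279
v -3.319 -0.707 -1.566
v -2.836 -1.439 -1.974
v -1.955 -1.474 -1.575
v -3.425 -0.906 -0.625
v -2.544 -0.941 -0.226
v 1.264 -1.892 -1.494
v 1.867 -1.734 -1.995
v 1.696 -0.968 -0.686
v 1.485 -1.447 -2.121
v 1.019 -1.329 -2.006
v 0.646 -1.426 -1.696
v 0.51 -1.701 -1.309
v 0.662 -2.049 -0.992
v 1.043 -2.337 -0.867
v 1.51 -2.455 -0.981
v 1.882 -2.357 -1.291
v 2.019 -2.082 -1.679
f 2 4 1
f 5 2 1
f 1 4 3
f 3 5 1
f 2 8 4
f 6 2 5
f 6 8 2
f 4 8 3
f 7 5 3
f 3 8 7
f 7 6 5
f 8 6 7
f 10 12 9
f 13 10 9
f 9 12 11
f 11 13 9
f 10 16 12
f 14 10 13
f 14 16 10
f 12 16 11
f 15 13 11
f 11 16 15
f 15 14 13
f 16 14 15
f 17 28 22
f 17 22 18
f 17 18 24
f 17 24 27
f 17 27 28
f 18 22 26
f 22 28 21
f 28 27 19
f 27 24 23
f 24 18 25
f 20 26 21
f 20 21 19
f 20 19 23
f 20 23 25
f 20 25 26
f 21 26 22
f 19 21 28
f 23 19 27
f 25 23 24
f 26 25 18
f 30 29 32
f 30 32 31
f 32 29 33
f 32 33 31
f 33 29 34
f 33 34 31
f 34 29 35
f 34 35 31
f 35 29 36
f 35 36 31
f 36 29 37
f 36 37 31
f 37 29 38
f 37 38 31
f 38 29 39
f 38 39 31
f 39 29 40
f 39 40 31
f 40 29 30
f 40 30 31



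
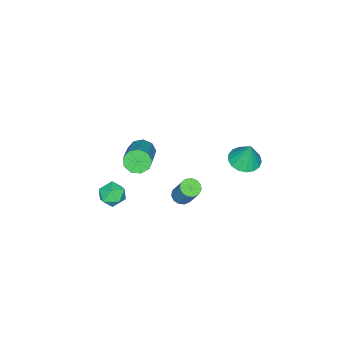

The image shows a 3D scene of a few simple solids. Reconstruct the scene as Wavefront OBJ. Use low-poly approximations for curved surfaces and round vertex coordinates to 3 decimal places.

v 1.128 2.823 1.684
v 1.792 3.336 1.494
v 1.232 3.217 3.116
v 1.463 3.58 1.451
v 1.058 3.65 1.461
v 0.669 3.531 1.521
v 0.385 3.25 1.62
v 0.271 2.871 1.732
v 0.354 2.48 1.834
v 0.614 2.169 1.901
v 0.992 2.007 1.918
v 1.401 2.031 1.882
v 1.748 2.238 1.8
v 1.953 2.578 1.691
v 1.969 2.974 1.581
v 2.236 -0.193 -2.268
v 2.752 -0.062 -2.472
v 3.16 0.745 -0.915
v 2.644 0.613 -0.712
v 2.559 0.183 -2.548
v 2.968 0.99 -0.992
v 2.264 0.309 -2.536
v 2.673 1.116 -0.98
v 1.96 0.275 -2.439
v 2.368 1.082 -0.882
v 1.743 0.093 -2.287
v 2.152 0.899 -0.731
v 1.683 -0.18 -2.13
v 2.092 0.626 -0.573
v 1.798 -0.458 -2.016
v 2.207 0.349 -0.46
v 2.052 -0.651 -1.983
v 2.461 0.155 -0.426
v 2.365 -0.699 -2.04
v 2.773 0.107 -0.483
v 2.636 -0.587 -2.169
v 3.045 0.22 -0.613
v 2.78 -0.349 -2.33
v 3.189 0.457 -0.774
v 3.11 -3.396 -2.672
v 3.538 -2.877 -2.202
v 4.242 -3.943 -3.098
v 4.67 -3.424 -2.628
v 4.218 -4.014 -2.281
v 3.519 -3.676 -2.018
v 4.261 -3.144 -3.282
v 3.562 -2.806 -3.019
v 4.249 -2.721 -2.58
v 4.223 -3.258 -1.961
v 3.557 -3.562 -3.339
v 3.531 -4.099 -2.72
v 0.136 -4.174 -2.653
v 0.587 -4.267 -3.27
v 2.256 -3.379 -2.184
v 1.804 -3.286 -1.567
v 0.35 -3.797 -3.29
v 2.018 -2.91 -2.203
v 0.013 -3.504 -3.012
v 1.681 -2.616 -1.925
v -0.267 -3.524 -2.566
v 1.401 -2.636 -1.479
v -0.358 -3.848 -2.161
v 1.31 -2.96 -1.074
v -0.218 -4.325 -1.986
v 1.45 -3.437 -0.9
v 0.087 -4.731 -2.124
v 1.756 -3.843 -1.037
v 0.416 -4.877 -2.509
v 2.084 -3.989 -1.422
v 0.613 -4.693 -2.962
v 2.282 -3.806 -1.875
f 2 1 4
f 2 4 3
f 4 1 5
f 4 5 3
f 5 1 6
f 5 6 3
f 6 1 7
f 6 7 3
f 7 1 8
f 7 8 3
f 8 1 9
f 8 9 3
f 9 1 10
f 9 10 3
f 10 1 11
f 10 11 3
f 11 1 12
f 11 12 3
f 12 1 13
f 12 13 3
f 13 1 14
f 13 14 3
f 14 1 15
f 14 15 3
f 15 1 2
f 15 2 3
f 17 16 20
f 17 20 18
f 18 20 21
f 18 21 19
f 20 16 22
f 20 22 21
f 21 22 23
f 21 23 19
f 22 16 24
f 22 24 23
f 23 24 25
f 23 25 19
f 24 16 26
f 24 26 25
f 25 26 27
f 25 27 19
f 26 16 28
f 26 28 27
f 27 28 29
f 27 29 19
f 28 16 30
f 28 30 29
f 29 30 31
f 29 31 19
f 30 16 32
f 30 32 31
f 31 32 33
f 31 33 19
f 32 16 34
f 32 34 33
f 33 34 35
f 33 35 19
f 34 16 36
f 34 36 35
f 35 36 37
f 35 37 19
f 36 16 38
f 36 38 37
f 37 38 39
f 37 39 19
f 38 16 17
f 38 17 39
f 39 17 18
f 39 18 19
f 40 51 45
f 40 45 41
f 40 41 47
f 40 47 50
f 40 50 51
f 41 45 49
f 45 51 44
f 51 50 42
f 50 47 46
f 47 41 48
f 43 49 44
f 43 44 42
f 43 42 46
f 43 46 48
f 43 48 49
f 44 49 45
f 42 44 51
f 46 42 50
f 48 46 47
f 49 48 41
f 53 52 56
f 53 56 54
f 54 56 57
f 54 57 55
f 56 52 58
f 56 58 57
f 57 58 59
f 57 59 55
f 58 52 60
f 58 60 59
f 59 60 61
f 59 61 55
f 60 52 62
f 60 62 61
f 61 62 63
f 61 63 55
f 62 52 64
f 62 64 63
f 63 64 65
f 63 65 55
f 64 52 66
f 64 66 65
f 65 66 67
f 65 67 55
f 66 52 68
f 66 68 67
f 67 68 69
f 67 69 55
f 68 52 70
f 68 70 69
f 69 70 71
f 69 71 55
f 70 52 53
f 70 53 71
f 71 53 54
f 71 54 55



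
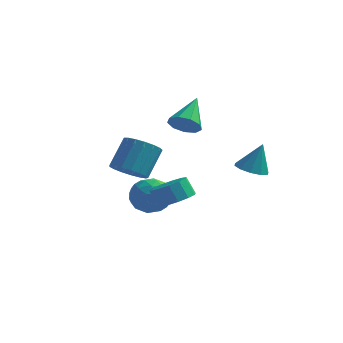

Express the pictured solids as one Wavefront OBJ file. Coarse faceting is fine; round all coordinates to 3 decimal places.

v 0.558 -2.634 -0.443
v 1.275 -3.104 0.031
v 0.76 -2.956 0.957
v 0.042 -2.486 0.483
v 1.416 -2.57 0.025
v 0.901 -2.422 0.951
v 1.285 -2.057 -0.13
v 0.77 -1.909 0.796
v 0.923 -1.726 -0.384
v 0.408 -1.579 0.542
v 0.445 -1.684 -0.657
v -0.071 -1.537 0.269
v 0.002 -1.944 -0.862
v -0.513 -1.796 0.064
v -0.264 -2.422 -0.934
v -0.779 -2.274 -0.008
v -0.269 -2.968 -0.85
v -0.784 -2.82 0.076
v -0.012 -3.408 -0.637
v -0.527 -3.26 0.29
v 0.426 -3.602 -0.362
v -0.089 -3.454 0.564
v 0.906 -3.488 -0.113
v 0.391 -3.341 0.813
v 2.832 2.026 -0.061
v 3.501 1.41 -0.102
v 3.288 2.414 1.561
v 3.707 1.903 -0.278
v 3.579 2.443 -0.371
v 3.166 2.823 -0.346
v 2.625 2.899 -0.212
v 2.163 2.642 -0.021
v 1.956 2.149 0.155
v 2.084 1.609 0.248
v 2.498 1.229 0.223
v 3.039 1.153 0.089
v -2.543 2.132 -1.794
v -1.415 2.012 -2.111
v -2.945 0.448 -2.589
v -1.817 0.328 -2.906
v -2.119 0.275 -1.769
v -1.87 1.316 -1.277
v -2.49 1.144 -3.423
v -2.241 2.185 -2.931
v -1.382 1.402 -3.117
v -1.153 0.864 -2.095
v -3.207 1.596 -2.605
v -2.978 1.058 -1.583
v -1.944 2.22 -1.883
v -2.416 0.24 -2.817
v -2.594 0.209 -2.149
v -1.931 0.138 -2.335
v -2.211 1.811 -1.393
v -1.548 1.74 -1.579
v -1.962 0.719 -1.378
v -2.812 0.72 -3.121
v -2.149 0.649 -3.307
v -2.429 2.322 -2.365
v -1.766 2.251 -2.551
v -2.398 1.741 -3.322
v -1.261 1.791 -2.66
v -1.498 0.801 -3.128
v -1.893 1.28 -3.432
v -1.747 1.892 -3.143
v -1.126 1.475 -2.059
v -1.363 0.485 -2.527
v -1.54 0.453 -1.858
v -1.394 1.065 -1.569
v -1.107 1.116 -2.651
v -2.997 1.975 -2.173
v -3.234 0.985 -2.641
v -2.966 1.395 -3.131
v -2.82 2.007 -2.842
v -2.862 1.659 -1.572
v -3.099 0.669 -2.04
v -2.613 0.568 -1.557
v -2.467 1.18 -1.268
v -3.253 1.344 -2.049
v -3.432 1.449 -0.955
v -2.407 1.18 -0.974
v -2.063 2.381 0.536
v -3.088 2.651 0.555
v -2.433 1.579 -1.286
v -2.089 2.781 0.224
v -2.688 1.949 -1.522
v -2.345 3.15 -0.012
v -3.114 2.204 -1.628
v -2.77 3.405 -0.118
v -3.612 2.287 -1.58
v -3.268 3.488 -0.07
v -4.069 2.177 -1.389
v -3.725 3.378 0.121
v -4.38 1.901 -1.098
v -4.036 3.102 0.412
v -4.474 1.521 -0.775
v -4.13 2.722 0.735
v -4.329 1.125 -0.493
v -3.985 2.326 1.017
v -3.979 0.803 -0.317
v -3.635 2.005 1.193
v -3.503 0.63 -0.287
v -3.159 1.831 1.223
v -3.011 0.644 -0.41
v -2.667 1.845 1.1
v -2.615 0.842 -0.658
v -2.272 2.043 0.852
v -0.09 0.336 3.252
v 0.337 0.774 2.606
v -0.01 2.024 4.448
v -0.264 0.846 2.544
v -0.784 0.68 2.813
v -0.979 0.353 3.288
v -0.759 0.018 3.746
v -0.225 -0.168 3.973
v 0.372 -0.118 3.863
v 0.752 0.144 3.467
v 0.739 0.496 2.97
f 2 1 5
f 2 5 3
f 3 5 6
f 3 6 4
f 5 1 7
f 5 7 6
f 6 7 8
f 6 8 4
f 7 1 9
f 7 9 8
f 8 9 10
f 8 10 4
f 9 1 11
f 9 11 10
f 10 11 12
f 10 12 4
f 11 1 13
f 11 13 12
f 12 13 14
f 12 14 4
f 13 1 15
f 13 15 14
f 14 15 16
f 14 16 4
f 15 1 17
f 15 17 16
f 16 17 18
f 16 18 4
f 17 1 19
f 17 19 18
f 18 19 20
f 18 20 4
f 19 1 21
f 19 21 20
f 20 21 22
f 20 22 4
f 21 1 23
f 21 23 22
f 22 23 24
f 22 24 4
f 23 1 2
f 23 2 24
f 24 2 3
f 24 3 4
f 26 25 28
f 26 28 27
f 28 25 29
f 28 29 27
f 29 25 30
f 29 30 27
f 30 25 31
f 30 31 27
f 31 25 32
f 31 32 27
f 32 25 33
f 32 33 27
f 33 25 34
f 33 34 27
f 34 25 35
f 34 35 27
f 35 25 36
f 35 36 27
f 36 25 26
f 36 26 27
f 37 74 53
f 74 48 77
f 53 77 42
f 74 77 53
f 37 53 49
f 53 42 54
f 49 54 38
f 53 54 49
f 37 49 58
f 49 38 59
f 58 59 44
f 49 59 58
f 37 58 70
f 58 44 73
f 70 73 47
f 58 73 70
f 37 70 74
f 70 47 78
f 74 78 48
f 70 78 74
f 38 54 65
f 54 42 68
f 65 68 46
f 54 68 65
f 42 77 55
f 77 48 76
f 55 76 41
f 77 76 55
f 48 78 75
f 78 47 71
f 75 71 39
f 78 71 75
f 47 73 72
f 73 44 60
f 72 60 43
f 73 60 72
f 44 59 64
f 59 38 61
f 64 61 45
f 59 61 64
f 40 66 52
f 66 46 67
f 52 67 41
f 66 67 52
f 40 52 50
f 52 41 51
f 50 51 39
f 52 51 50
f 40 50 57
f 50 39 56
f 57 56 43
f 50 56 57
f 40 57 62
f 57 43 63
f 62 63 45
f 57 63 62
f 40 62 66
f 62 45 69
f 66 69 46
f 62 69 66
f 41 67 55
f 67 46 68
f 55 68 42
f 67 68 55
f 39 51 75
f 51 41 76
f 75 76 48
f 51 76 75
f 43 56 72
f 56 39 71
f 72 71 47
f 56 71 72
f 45 63 64
f 63 43 60
f 64 60 44
f 63 60 64
f 46 69 65
f 69 45 61
f 65 61 38
f 69 61 65
f 80 79 83
f 80 83 81
f 81 83 84
f 81 84 82
f 83 79 85
f 83 85 84
f 84 85 86
f 84 86 82
f 85 79 87
f 85 87 86
f 86 87 88
f 86 88 82
f 87 79 89
f 87 89 88
f 88 89 90
f 88 90 82
f 89 79 91
f 89 91 90
f 90 91 92
f 90 92 82
f 91 79 93
f 91 93 92
f 92 93 94
f 92 94 82
f 93 79 95
f 93 95 94
f 94 95 96
f 94 96 82
f 95 79 97
f 95 97 96
f 96 97 98
f 96 98 82
f 97 79 99
f 97 99 98
f 98 99 100
f 98 100 82
f 99 79 101
f 99 101 100
f 100 101 102
f 100 102 82
f 101 79 103
f 101 103 102
f 102 103 104
f 102 104 82
f 103 79 105
f 103 105 104
f 104 105 106
f 104 106 82
f 105 79 80
f 105 80 106
f 106 80 81
f 106 81 82
f 108 107 110
f 108 110 109
f 110 107 111
f 110 111 109
f 111 107 112
f 111 112 109
f 112 107 113
f 112 113 109
f 113 107 114
f 113 114 109
f 114 107 115
f 114 115 109
f 115 107 116
f 115 116 109
f 116 107 117
f 116 117 109
f 117 107 108
f 117 108 109



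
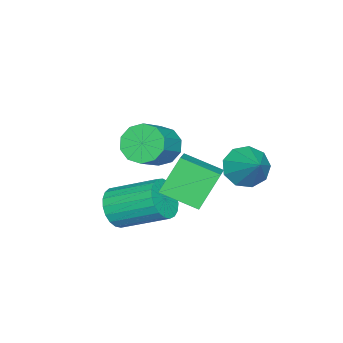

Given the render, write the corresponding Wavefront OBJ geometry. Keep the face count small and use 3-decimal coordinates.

v 0.567 -0.176 -2.734
v 1.003 0.239 -3.43
v 0.75 2.13 -2.462
v 0.313 1.716 -1.766
v 0.638 0.25 -3.547
v 0.385 2.141 -2.579
v 0.262 0.187 -3.523
v 0.009 2.079 -2.555
v -0.062 0.062 -3.362
v -0.315 1.953 -2.394
v -0.277 -0.105 -3.093
v -0.53 1.787 -2.125
v -0.347 -0.284 -2.762
v -0.6 1.608 -1.794
v -0.258 -0.444 -2.426
v -0.511 1.448 -1.458
v -0.027 -0.557 -2.144
v -0.28 1.334 -1.176
v 0.307 -0.605 -1.963
v 0.054 1.287 -0.995
v 0.686 -0.579 -1.915
v 0.432 1.313 -0.948
v 1.044 -0.483 -2.01
v 0.791 1.409 -1.042
v 1.319 -0.333 -2.229
v 1.066 1.558 -1.261
v 1.465 -0.157 -2.536
v 1.212 1.735 -1.568
v 1.455 0.016 -2.877
v 1.202 1.908 -1.909
v 1.291 0.156 -3.193
v 1.038 2.048 -2.225
v -3.742 3.172 -2.146
v -3.349 3.601 -2.935
v -2.758 4.168 -1.114
v -3.895 3.937 -2.739
v -4.369 3.915 -2.266
v -4.55 3.546 -1.737
v -4.353 3.001 -1.399
v -3.87 2.536 -1.411
v -3.327 2.369 -1.767
v -2.978 2.577 -2.301
v -2.987 3.064 -2.762
v -0.616 3.632 -0.195
v -0.397 2.138 0.393
v 0.583 4.063 0.455
v 0.801 2.569 1.043
v 0.299 3.211 -1.603
v 0.517 1.717 -1.015
v 1.497 3.642 -0.953
v 1.716 2.148 -0.365
v -3.799 -0.558 -2.107
v -3.265 -0.339 -2.861
v -1.826 -0.364 -1.847
v -2.361 -0.582 -1.093
v -3.435 0.162 -2.607
v -1.996 0.138 -1.594
v -3.744 0.389 -2.163
v -2.305 0.364 -1.149
v -4.074 0.254 -1.697
v -2.636 0.229 -0.683
v -4.3 -0.191 -1.387
v -2.861 -0.216 -0.374
v -4.334 -0.776 -1.353
v -2.895 -0.801 -0.339
v -4.164 -1.278 -1.606
v -2.725 -1.302 -0.593
v -3.855 -1.504 -2.051
v -2.416 -1.529 -1.037
v -3.524 -1.369 -2.517
v -2.086 -1.394 -1.503
v -3.299 -0.924 -2.826
v -1.86 -0.949 -1.813
f 2 1 5
f 2 5 3
f 3 5 6
f 3 6 4
f 5 1 7
f 5 7 6
f 6 7 8
f 6 8 4
f 7 1 9
f 7 9 8
f 8 9 10
f 8 10 4
f 9 1 11
f 9 11 10
f 10 11 12
f 10 12 4
f 11 1 13
f 11 13 12
f 12 13 14
f 12 14 4
f 13 1 15
f 13 15 14
f 14 15 16
f 14 16 4
f 15 1 17
f 15 17 16
f 16 17 18
f 16 18 4
f 17 1 19
f 17 19 18
f 18 19 20
f 18 20 4
f 19 1 21
f 19 21 20
f 20 21 22
f 20 22 4
f 21 1 23
f 21 23 22
f 22 23 24
f 22 24 4
f 23 1 25
f 23 25 24
f 24 25 26
f 24 26 4
f 25 1 27
f 25 27 26
f 26 27 28
f 26 28 4
f 27 1 29
f 27 29 28
f 28 29 30
f 28 30 4
f 29 1 31
f 29 31 30
f 30 31 32
f 30 32 4
f 31 1 2
f 31 2 32
f 32 2 3
f 32 3 4
f 34 33 36
f 34 36 35
f 36 33 37
f 36 37 35
f 37 33 38
f 37 38 35
f 38 33 39
f 38 39 35
f 39 33 40
f 39 40 35
f 40 33 41
f 40 41 35
f 41 33 42
f 41 42 35
f 42 33 43
f 42 43 35
f 43 33 34
f 43 34 35
f 45 47 44
f 48 45 44
f 44 47 46
f 46 48 44
f 45 51 47
f 49 45 48
f 49 51 45
f 47 51 46
f 50 48 46
f 46 51 50
f 50 49 48
f 51 49 50
f 53 52 56
f 53 56 54
f 54 56 57
f 54 57 55
f 56 52 58
f 56 58 57
f 57 58 59
f 57 59 55
f 58 52 60
f 58 60 59
f 59 60 61
f 59 61 55
f 60 52 62
f 60 62 61
f 61 62 63
f 61 63 55
f 62 52 64
f 62 64 63
f 63 64 65
f 63 65 55
f 64 52 66
f 64 66 65
f 65 66 67
f 65 67 55
f 66 52 68
f 66 68 67
f 67 68 69
f 67 69 55
f 68 52 70
f 68 70 69
f 69 70 71
f 69 71 55
f 70 52 72
f 70 72 71
f 71 72 73
f 71 73 55
f 72 52 53
f 72 53 73
f 73 53 54
f 73 54 55



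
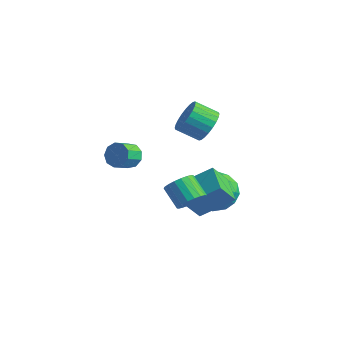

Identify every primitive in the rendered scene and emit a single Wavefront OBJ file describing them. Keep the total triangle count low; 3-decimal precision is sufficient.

v 3.313 -2.556 0.762
v 3.754 -2.163 1.257
v 2.747 -2.012 2.033
v 2.307 -2.404 1.538
v 3.632 -1.917 1.051
v 2.626 -1.766 1.827
v 3.448 -1.798 0.789
v 2.441 -1.647 1.564
v 3.236 -1.829 0.52
v 2.23 -1.677 1.296
v 3.04 -2.003 0.3
v 2.034 -1.852 1.076
v 2.898 -2.287 0.171
v 1.892 -2.136 0.947
v 2.839 -2.625 0.16
v 1.832 -2.473 0.936
v 2.873 -2.948 0.267
v 1.866 -2.797 1.043
v 2.994 -3.194 0.473
v 1.988 -3.043 1.249
v 3.179 -3.313 0.736
v 2.172 -3.162 1.511
v 3.39 -3.283 1.004
v 2.384 -3.131 1.78
v 3.586 -3.108 1.224
v 2.58 -2.957 2
v 3.728 -2.824 1.353
v 2.722 -2.673 2.129
v 3.788 -2.487 1.364
v 2.781 -2.335 2.14
v 0.249 1.696 2.392
v 0.893 1.016 2.552
v -0.004 0.324 3.228
v -0.649 1.004 3.068
v 0.945 1.236 2.845
v 0.048 0.544 3.522
v 0.891 1.526 3.07
v -0.006 0.834 3.747
v 0.74 1.841 3.192
v -0.158 1.149 3.868
v 0.513 2.135 3.192
v -0.384 1.443 3.868
v 0.247 2.362 3.07
v -0.651 1.67 3.746
v -0.02 2.487 2.844
v -0.917 1.795 3.521
v -0.245 2.492 2.55
v -1.143 1.8 3.227
v -0.396 2.376 2.232
v -1.293 1.684 2.908
v -0.448 2.156 1.938
v -1.345 1.464 2.615
v -0.394 1.866 1.713
v -1.291 1.174 2.39
v -0.242 1.551 1.592
v -1.14 0.859 2.268
v -0.016 1.257 1.592
v -0.913 0.565 2.268
v 0.251 1.03 1.714
v -0.647 0.338 2.39
v 0.517 0.905 1.939
v -0.38 0.213 2.616
v 0.743 0.9 2.233
v -0.155 0.208 2.91
v -3.472 0.02 -0.725
v -2.861 -0.178 -1.112
v -2.817 -1.118 -0.562
v -3.428 -0.92 -0.175
v -2.725 0.077 -0.688
v -2.681 -0.863 -0.138
v -2.939 0.305 -0.281
v -2.895 -0.635 0.269
v -3.402 0.4 -0.082
v -3.358 -0.541 0.468
v -3.898 0.317 -0.184
v -3.854 -0.623 0.366
v -4.195 0.095 -0.539
v -4.151 -0.845 0.011
v -4.153 -0.162 -0.981
v -4.109 -1.102 -0.431
v -3.793 -0.333 -1.304
v -3.749 -1.273 -0.754
v -3.282 -0.34 -1.355
v -3.238 -1.28 -0.805
v 0.126 3.199 -2.59
v 1.309 2.8 -2.518
v -0.529 1.3 -2.342
v 0.654 0.901 -2.27
v 0.172 1.599 -1.35
v 0.577 2.773 -1.504
v 0.203 1.327 -3.356
v 0.608 2.501 -3.51
v 1.357 1.643 -2.991
v 1.338 1.812 -1.751
v -0.558 2.288 -3.109
v -0.577 2.457 -1.869
v 0.775 3.166 -2.576
v 0.005 0.934 -2.284
v -0.279 1.344 -1.744
v 0.417 1.11 -1.701
v 0.345 3.151 -1.98
v 1.04 2.916 -1.937
v 0.372 2.21 -1.251
v -0.26 1.184 -2.923
v 0.435 0.949 -2.88
v 0.363 2.99 -3.159
v 1.059 2.756 -3.116
v 0.408 1.89 -3.609
v 1.499 2.252 -2.811
v 1.114 1.135 -2.666
v 0.849 1.386 -3.304
v 1.087 2.076 -3.394
v 1.488 2.351 -2.083
v 1.103 1.234 -1.937
v 0.819 1.645 -1.397
v 1.057 2.335 -1.487
v 1.516 1.671 -2.361
v -0.323 2.866 -2.923
v -0.708 1.749 -2.777
v -0.277 1.765 -3.373
v -0.039 2.455 -3.463
v -0.334 2.965 -2.194
v -0.719 1.848 -2.049
v -0.307 2.024 -1.466
v -0.069 2.714 -1.556
v -0.736 2.429 -2.499
v 0.421 -0.608 -0.509
v 1.526 0.656 0.579
v 0.614 0.223 -1.669
v 1.719 1.486 -0.581
v 1.721 -1.426 -0.879
v 2.826 -0.163 0.209
v 1.914 -0.596 -2.039
v 3.019 0.668 -0.951
f 2 1 5
f 2 5 3
f 3 5 6
f 3 6 4
f 5 1 7
f 5 7 6
f 6 7 8
f 6 8 4
f 7 1 9
f 7 9 8
f 8 9 10
f 8 10 4
f 9 1 11
f 9 11 10
f 10 11 12
f 10 12 4
f 11 1 13
f 11 13 12
f 12 13 14
f 12 14 4
f 13 1 15
f 13 15 14
f 14 15 16
f 14 16 4
f 15 1 17
f 15 17 16
f 16 17 18
f 16 18 4
f 17 1 19
f 17 19 18
f 18 19 20
f 18 20 4
f 19 1 21
f 19 21 20
f 20 21 22
f 20 22 4
f 21 1 23
f 21 23 22
f 22 23 24
f 22 24 4
f 23 1 25
f 23 25 24
f 24 25 26
f 24 26 4
f 25 1 27
f 25 27 26
f 26 27 28
f 26 28 4
f 27 1 29
f 27 29 28
f 28 29 30
f 28 30 4
f 29 1 2
f 29 2 30
f 30 2 3
f 30 3 4
f 32 31 35
f 32 35 33
f 33 35 36
f 33 36 34
f 35 31 37
f 35 37 36
f 36 37 38
f 36 38 34
f 37 31 39
f 37 39 38
f 38 39 40
f 38 40 34
f 39 31 41
f 39 41 40
f 40 41 42
f 40 42 34
f 41 31 43
f 41 43 42
f 42 43 44
f 42 44 34
f 43 31 45
f 43 45 44
f 44 45 46
f 44 46 34
f 45 31 47
f 45 47 46
f 46 47 48
f 46 48 34
f 47 31 49
f 47 49 48
f 48 49 50
f 48 50 34
f 49 31 51
f 49 51 50
f 50 51 52
f 50 52 34
f 51 31 53
f 51 53 52
f 52 53 54
f 52 54 34
f 53 31 55
f 53 55 54
f 54 55 56
f 54 56 34
f 55 31 57
f 55 57 56
f 56 57 58
f 56 58 34
f 57 31 59
f 57 59 58
f 58 59 60
f 58 60 34
f 59 31 61
f 59 61 60
f 60 61 62
f 60 62 34
f 61 31 63
f 61 63 62
f 62 63 64
f 62 64 34
f 63 31 32
f 63 32 64
f 64 32 33
f 64 33 34
f 66 65 69
f 66 69 67
f 67 69 70
f 67 70 68
f 69 65 71
f 69 71 70
f 70 71 72
f 70 72 68
f 71 65 73
f 71 73 72
f 72 73 74
f 72 74 68
f 73 65 75
f 73 75 74
f 74 75 76
f 74 76 68
f 75 65 77
f 75 77 76
f 76 77 78
f 76 78 68
f 77 65 79
f 77 79 78
f 78 79 80
f 78 80 68
f 79 65 81
f 79 81 80
f 80 81 82
f 80 82 68
f 81 65 83
f 81 83 82
f 82 83 84
f 82 84 68
f 83 65 66
f 83 66 84
f 84 66 67
f 84 67 68
f 85 122 101
f 122 96 125
f 101 125 90
f 122 125 101
f 85 101 97
f 101 90 102
f 97 102 86
f 101 102 97
f 85 97 106
f 97 86 107
f 106 107 92
f 97 107 106
f 85 106 118
f 106 92 121
f 118 121 95
f 106 121 118
f 85 118 122
f 118 95 126
f 122 126 96
f 118 126 122
f 86 102 113
f 102 90 116
f 113 116 94
f 102 116 113
f 90 125 103
f 125 96 124
f 103 124 89
f 125 124 103
f 96 126 123
f 126 95 119
f 123 119 87
f 126 119 123
f 95 121 120
f 121 92 108
f 120 108 91
f 121 108 120
f 92 107 112
f 107 86 109
f 112 109 93
f 107 109 112
f 88 114 100
f 114 94 115
f 100 115 89
f 114 115 100
f 88 100 98
f 100 89 99
f 98 99 87
f 100 99 98
f 88 98 105
f 98 87 104
f 105 104 91
f 98 104 105
f 88 105 110
f 105 91 111
f 110 111 93
f 105 111 110
f 88 110 114
f 110 93 117
f 114 117 94
f 110 117 114
f 89 115 103
f 115 94 116
f 103 116 90
f 115 116 103
f 87 99 123
f 99 89 124
f 123 124 96
f 99 124 123
f 91 104 120
f 104 87 119
f 120 119 95
f 104 119 120
f 93 111 112
f 111 91 108
f 112 108 92
f 111 108 112
f 94 117 113
f 117 93 109
f 113 109 86
f 117 109 113
f 128 130 127
f 131 128 127
f 127 130 129
f 129 131 127
f 128 134 130
f 132 128 131
f 132 134 128
f 130 134 129
f 133 131 129
f 129 134 133
f 133 132 131
f 134 132 133



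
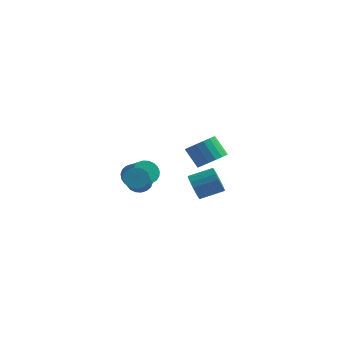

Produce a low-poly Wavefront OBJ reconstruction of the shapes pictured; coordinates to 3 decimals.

v 0.529 -0.934 -0.11
v 0.944 -1.224 -0.677
v 2.025 -0.616 -0.198
v 1.611 -0.326 0.37
v 0.824 -0.907 -0.81
v 1.906 -0.299 -0.33
v 0.637 -0.596 -0.782
v 1.719 0.012 -0.302
v 0.425 -0.362 -0.6
v 1.507 0.245 -0.12
v 0.237 -0.26 -0.306
v 1.319 0.348 0.174
v 0.116 -0.312 0.033
v 1.198 0.296 0.513
v 0.09 -0.507 0.34
v 1.171 0.101 0.819
v 0.164 -0.799 0.543
v 1.245 -0.191 1.022
v 0.322 -1.122 0.597
v 1.403 -0.514 1.076
v 0.527 -1.402 0.489
v 1.609 -0.795 0.968
v 0.733 -1.575 0.244
v 1.814 -0.967 0.723
v 0.892 -1.601 -0.082
v 1.974 -0.993 0.397
v 0.968 -1.474 -0.415
v 2.05 -0.866 0.065
v -1.717 -2.434 0.62
v -1.205 -2.11 0.826
v -0.69 -3.722 2.085
v -1.203 -4.046 1.88
v -1.408 -2.031 1.01
v -0.893 -3.644 2.269
v -1.672 -2.032 1.116
v -1.157 -3.645 2.376
v -1.945 -2.112 1.125
v -1.43 -3.725 2.384
v -2.173 -2.257 1.033
v -1.658 -3.869 2.293
v -2.311 -2.436 0.86
v -1.796 -4.049 2.119
v -2.331 -2.615 0.639
v -1.816 -4.227 1.899
v -2.23 -2.758 0.415
v -1.715 -4.37 1.674
v -2.027 -2.836 0.231
v -1.512 -4.449 1.49
v -1.763 -2.835 0.124
v -1.248 -4.448 1.384
v -1.49 -2.755 0.116
v -0.975 -4.368 1.375
v -1.262 -2.611 0.207
v -0.747 -4.223 1.467
v -1.124 -2.431 0.381
v -0.609 -4.044 1.64
v -1.104 -2.253 0.601
v -0.589 -3.865 1.861
v 0.212 2.659 -0.177
v 0.903 2.753 0.343
v 0.098 3.055 1.358
v -0.592 2.961 0.837
v 0.855 3.109 0.199
v 0.05 3.411 1.213
v 0.68 3.375 -0.02
v -0.125 3.678 0.994
v 0.412 3.5 -0.27
v -0.393 3.803 0.744
v 0.104 3.459 -0.502
v -0.701 3.761 0.513
v -0.182 3.258 -0.669
v -0.987 3.561 0.346
v -0.39 2.939 -0.739
v -1.195 3.242 0.276
v -0.478 2.565 -0.698
v -1.283 2.867 0.317
v -0.43 2.209 -0.553
v -1.235 2.511 0.461
v -0.255 1.942 -0.334
v -1.06 2.245 0.68
v 0.013 1.817 -0.084
v -0.792 2.12 0.93
v 0.321 1.859 0.147
v -0.484 2.161 1.162
v 0.607 2.059 0.314
v -0.198 2.362 1.329
v 0.815 2.378 0.384
v 0.01 2.681 1.399
v -2.771 -0.573 -0.15
v -2.263 -0.496 -0.669
v -1.321 -1.19 0.152
v -1.829 -1.267 0.67
v -2.223 -0.245 -0.503
v -1.28 -0.939 0.318
v -2.277 -0.051 -0.277
v -1.334 -0.745 0.544
v -2.417 0.053 -0.028
v -1.474 -0.641 0.793
v -2.618 0.049 0.199
v -1.675 -0.645 1.02
v -2.846 -0.063 0.366
v -1.903 -0.757 1.187
v -3.06 -0.263 0.444
v -2.118 -0.957 1.265
v -3.225 -0.516 0.419
v -2.282 -1.211 1.239
v -3.312 -0.78 0.295
v -2.369 -1.474 1.116
v -3.305 -1.007 0.094
v -2.362 -1.702 0.915
v -3.205 -1.16 -0.149
v -2.262 -1.854 0.672
v -3.031 -1.211 -0.392
v -2.088 -1.905 0.429
v -2.812 -1.152 -0.593
v -1.869 -1.846 0.227
v -2.586 -0.992 -0.718
v -1.643 -1.687 0.103
v -2.392 -0.76 -0.745
v -1.449 -1.455 0.076
f 2 1 5
f 2 5 3
f 3 5 6
f 3 6 4
f 5 1 7
f 5 7 6
f 6 7 8
f 6 8 4
f 7 1 9
f 7 9 8
f 8 9 10
f 8 10 4
f 9 1 11
f 9 11 10
f 10 11 12
f 10 12 4
f 11 1 13
f 11 13 12
f 12 13 14
f 12 14 4
f 13 1 15
f 13 15 14
f 14 15 16
f 14 16 4
f 15 1 17
f 15 17 16
f 16 17 18
f 16 18 4
f 17 1 19
f 17 19 18
f 18 19 20
f 18 20 4
f 19 1 21
f 19 21 20
f 20 21 22
f 20 22 4
f 21 1 23
f 21 23 22
f 22 23 24
f 22 24 4
f 23 1 25
f 23 25 24
f 24 25 26
f 24 26 4
f 25 1 27
f 25 27 26
f 26 27 28
f 26 28 4
f 27 1 2
f 27 2 28
f 28 2 3
f 28 3 4
f 30 29 33
f 30 33 31
f 31 33 34
f 31 34 32
f 33 29 35
f 33 35 34
f 34 35 36
f 34 36 32
f 35 29 37
f 35 37 36
f 36 37 38
f 36 38 32
f 37 29 39
f 37 39 38
f 38 39 40
f 38 40 32
f 39 29 41
f 39 41 40
f 40 41 42
f 40 42 32
f 41 29 43
f 41 43 42
f 42 43 44
f 42 44 32
f 43 29 45
f 43 45 44
f 44 45 46
f 44 46 32
f 45 29 47
f 45 47 46
f 46 47 48
f 46 48 32
f 47 29 49
f 47 49 48
f 48 49 50
f 48 50 32
f 49 29 51
f 49 51 50
f 50 51 52
f 50 52 32
f 51 29 53
f 51 53 52
f 52 53 54
f 52 54 32
f 53 29 55
f 53 55 54
f 54 55 56
f 54 56 32
f 55 29 57
f 55 57 56
f 56 57 58
f 56 58 32
f 57 29 30
f 57 30 58
f 58 30 31
f 58 31 32
f 60 59 63
f 60 63 61
f 61 63 64
f 61 64 62
f 63 59 65
f 63 65 64
f 64 65 66
f 64 66 62
f 65 59 67
f 65 67 66
f 66 67 68
f 66 68 62
f 67 59 69
f 67 69 68
f 68 69 70
f 68 70 62
f 69 59 71
f 69 71 70
f 70 71 72
f 70 72 62
f 71 59 73
f 71 73 72
f 72 73 74
f 72 74 62
f 73 59 75
f 73 75 74
f 74 75 76
f 74 76 62
f 75 59 77
f 75 77 76
f 76 77 78
f 76 78 62
f 77 59 79
f 77 79 78
f 78 79 80
f 78 80 62
f 79 59 81
f 79 81 80
f 80 81 82
f 80 82 62
f 81 59 83
f 81 83 82
f 82 83 84
f 82 84 62
f 83 59 85
f 83 85 84
f 84 85 86
f 84 86 62
f 85 59 87
f 85 87 86
f 86 87 88
f 86 88 62
f 87 59 60
f 87 60 88
f 88 60 61
f 88 61 62
f 90 89 93
f 90 93 91
f 91 93 94
f 91 94 92
f 93 89 95
f 93 95 94
f 94 95 96
f 94 96 92
f 95 89 97
f 95 97 96
f 96 97 98
f 96 98 92
f 97 89 99
f 97 99 98
f 98 99 100
f 98 100 92
f 99 89 101
f 99 101 100
f 100 101 102
f 100 102 92
f 101 89 103
f 101 103 102
f 102 103 104
f 102 104 92
f 103 89 105
f 103 105 104
f 104 105 106
f 104 106 92
f 105 89 107
f 105 107 106
f 106 107 108
f 106 108 92
f 107 89 109
f 107 109 108
f 108 109 110
f 108 110 92
f 109 89 111
f 109 111 110
f 110 111 112
f 110 112 92
f 111 89 113
f 111 113 112
f 112 113 114
f 112 114 92
f 113 89 115
f 113 115 114
f 114 115 116
f 114 116 92
f 115 89 117
f 115 117 116
f 116 117 118
f 116 118 92
f 117 89 119
f 117 119 118
f 118 119 120
f 118 120 92
f 119 89 90
f 119 90 120
f 120 90 91
f 120 91 92



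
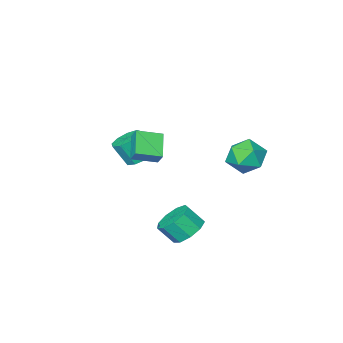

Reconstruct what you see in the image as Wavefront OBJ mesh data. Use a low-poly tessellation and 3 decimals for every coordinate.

v -0.278 -2.681 -0.568
v 0.617 -2.67 -0.943
v 1.192 -3.267 0.414
v 0.298 -3.279 0.788
v 0.492 -2.095 -0.636
v 1.067 -2.692 0.72
v 0.006 -1.794 -0.298
v 0.582 -2.391 1.059
v -0.612 -1.909 -0.087
v -0.037 -2.506 1.27
v -1.074 -2.385 -0.1
v -0.499 -2.982 1.256
v -1.163 -3 -0.333
v -0.588 -3.597 1.024
v -0.838 -3.466 -0.676
v -0.263 -4.063 0.681
v -0.251 -3.565 -0.968
v 0.324 -4.162 0.388
v 0.324 -3.25 -1.074
v 0.899 -3.847 0.283
v 0.936 3.78 -2.718
v 1.857 4.306 -2.97
v 2.484 3.686 -1.975
v 1.564 3.16 -1.722
v 1.464 4.702 -2.476
v 2.092 4.082 -1.481
v 0.825 4.667 -2.094
v 1.452 4.047 -1.099
v 0.237 4.217 -2.005
v 0.865 3.597 -1.009
v -0.023 3.562 -2.248
v 0.604 2.942 -1.253
v 0.165 3.009 -2.712
v 0.793 2.389 -1.717
v 0.715 2.817 -3.178
v 1.342 2.197 -2.183
v 1.368 3.075 -3.429
v 1.995 2.455 -2.433
v 1.819 3.663 -3.347
v 2.446 3.043 -2.351
v -2.852 4.871 1.472
v -1.751 4.405 1.762
v -3.689 3.095 1.798
v -2.588 2.629 2.088
v -3.126 3.445 2.834
v -2.609 4.543 2.633
v -2.831 2.957 0.927
v -2.314 4.055 0.726
v -1.738 3.222 1.425
v -1.921 3.524 2.604
v -3.519 3.976 0.956
v -3.702 4.278 2.135
v 1.746 -0.468 2.746
v 1.79 0.079 3.447
v 0.428 0.133 2.359
v 0.472 0.68 3.06
v 2.548 0.68 1.8
v 2.592 1.227 2.501
v 1.23 1.281 1.413
v 1.274 1.828 2.114
f 2 1 5
f 2 5 3
f 3 5 6
f 3 6 4
f 5 1 7
f 5 7 6
f 6 7 8
f 6 8 4
f 7 1 9
f 7 9 8
f 8 9 10
f 8 10 4
f 9 1 11
f 9 11 10
f 10 11 12
f 10 12 4
f 11 1 13
f 11 13 12
f 12 13 14
f 12 14 4
f 13 1 15
f 13 15 14
f 14 15 16
f 14 16 4
f 15 1 17
f 15 17 16
f 16 17 18
f 16 18 4
f 17 1 19
f 17 19 18
f 18 19 20
f 18 20 4
f 19 1 2
f 19 2 20
f 20 2 3
f 20 3 4
f 22 21 25
f 22 25 23
f 23 25 26
f 23 26 24
f 25 21 27
f 25 27 26
f 26 27 28
f 26 28 24
f 27 21 29
f 27 29 28
f 28 29 30
f 28 30 24
f 29 21 31
f 29 31 30
f 30 31 32
f 30 32 24
f 31 21 33
f 31 33 32
f 32 33 34
f 32 34 24
f 33 21 35
f 33 35 34
f 34 35 36
f 34 36 24
f 35 21 37
f 35 37 36
f 36 37 38
f 36 38 24
f 37 21 39
f 37 39 38
f 38 39 40
f 38 40 24
f 39 21 22
f 39 22 40
f 40 22 23
f 40 23 24
f 41 52 46
f 41 46 42
f 41 42 48
f 41 48 51
f 41 51 52
f 42 46 50
f 46 52 45
f 52 51 43
f 51 48 47
f 48 42 49
f 44 50 45
f 44 45 43
f 44 43 47
f 44 47 49
f 44 49 50
f 45 50 46
f 43 45 52
f 47 43 51
f 49 47 48
f 50 49 42
f 54 56 53
f 57 54 53
f 53 56 55
f 55 57 53
f 54 60 56
f 58 54 57
f 58 60 54
f 56 60 55
f 59 57 55
f 55 60 59
f 59 58 57
f 60 58 59

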